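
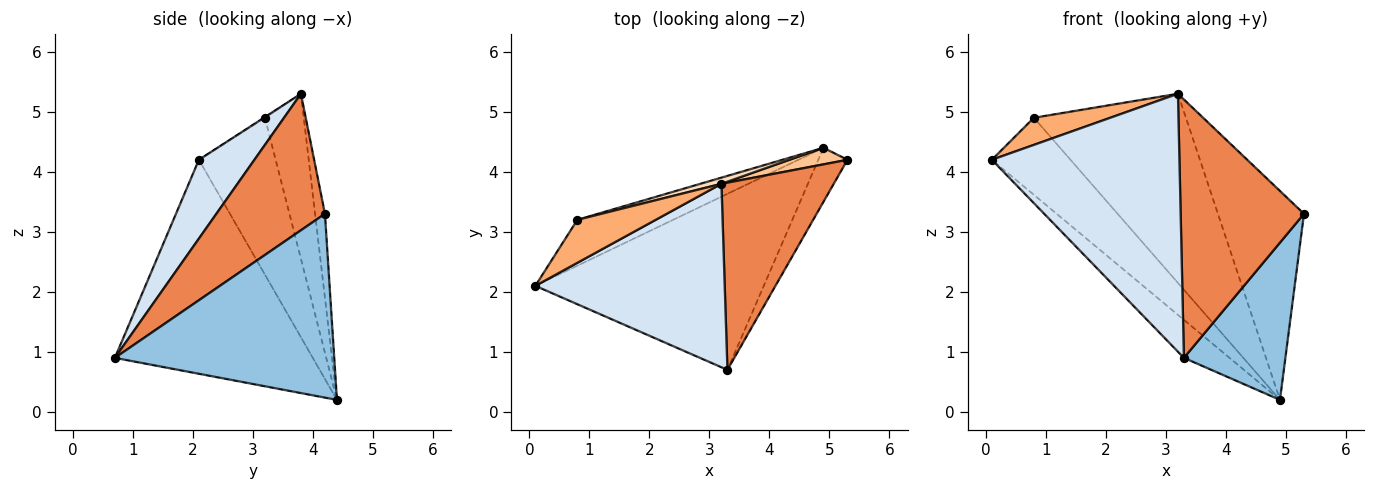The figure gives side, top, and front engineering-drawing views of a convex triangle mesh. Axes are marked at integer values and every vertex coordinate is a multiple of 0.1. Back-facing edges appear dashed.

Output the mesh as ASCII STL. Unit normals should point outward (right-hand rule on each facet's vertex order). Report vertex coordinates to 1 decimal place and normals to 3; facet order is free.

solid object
 facet normal -0.675 0.156 -0.721
  outer loop
   vertex 4.9 4.4 0.2
   vertex 3.3 0.7 0.9
   vertex 0.1 2.1 4.2
  endloop
 endfacet
 facet normal 0.898 -0.415 -0.143
  outer loop
   vertex 4.9 4.4 0.2
   vertex 5.3 4.2 3.3
   vertex 3.3 0.7 0.9
  endloop
 endfacet
 facet normal -0.642 0.658 -0.392
  outer loop
   vertex 0.8 3.2 4.9
   vertex 4.9 4.4 0.2
   vertex 0.1 2.1 4.2
  endloop
 endfacet
 facet normal 0.234 -0.792 0.563
  outer loop
   vertex 3.2 3.8 5.3
   vertex 0.1 2.1 4.2
   vertex 3.3 0.7 0.9
  endloop
 endfacet
 facet normal 0.581 -0.659 0.478
  outer loop
   vertex 3.2 3.8 5.3
   vertex 3.3 0.7 0.9
   vertex 5.3 4.2 3.3
  endloop
 endfacet
 facet normal -0.008 -0.533 0.846
  outer loop
   vertex 3.2 3.8 5.3
   vertex 0.8 3.2 4.9
   vertex 0.1 2.1 4.2
  endloop
 endfacet
 facet normal -0.114 0.990 0.079
  outer loop
   vertex 3.2 3.8 5.3
   vertex 5.3 4.2 3.3
   vertex 4.9 4.4 0.2
  endloop
 endfacet
 facet normal -0.247 0.968 0.031
  outer loop
   vertex 3.2 3.8 5.3
   vertex 4.9 4.4 0.2
   vertex 0.8 3.2 4.9
  endloop
 endfacet
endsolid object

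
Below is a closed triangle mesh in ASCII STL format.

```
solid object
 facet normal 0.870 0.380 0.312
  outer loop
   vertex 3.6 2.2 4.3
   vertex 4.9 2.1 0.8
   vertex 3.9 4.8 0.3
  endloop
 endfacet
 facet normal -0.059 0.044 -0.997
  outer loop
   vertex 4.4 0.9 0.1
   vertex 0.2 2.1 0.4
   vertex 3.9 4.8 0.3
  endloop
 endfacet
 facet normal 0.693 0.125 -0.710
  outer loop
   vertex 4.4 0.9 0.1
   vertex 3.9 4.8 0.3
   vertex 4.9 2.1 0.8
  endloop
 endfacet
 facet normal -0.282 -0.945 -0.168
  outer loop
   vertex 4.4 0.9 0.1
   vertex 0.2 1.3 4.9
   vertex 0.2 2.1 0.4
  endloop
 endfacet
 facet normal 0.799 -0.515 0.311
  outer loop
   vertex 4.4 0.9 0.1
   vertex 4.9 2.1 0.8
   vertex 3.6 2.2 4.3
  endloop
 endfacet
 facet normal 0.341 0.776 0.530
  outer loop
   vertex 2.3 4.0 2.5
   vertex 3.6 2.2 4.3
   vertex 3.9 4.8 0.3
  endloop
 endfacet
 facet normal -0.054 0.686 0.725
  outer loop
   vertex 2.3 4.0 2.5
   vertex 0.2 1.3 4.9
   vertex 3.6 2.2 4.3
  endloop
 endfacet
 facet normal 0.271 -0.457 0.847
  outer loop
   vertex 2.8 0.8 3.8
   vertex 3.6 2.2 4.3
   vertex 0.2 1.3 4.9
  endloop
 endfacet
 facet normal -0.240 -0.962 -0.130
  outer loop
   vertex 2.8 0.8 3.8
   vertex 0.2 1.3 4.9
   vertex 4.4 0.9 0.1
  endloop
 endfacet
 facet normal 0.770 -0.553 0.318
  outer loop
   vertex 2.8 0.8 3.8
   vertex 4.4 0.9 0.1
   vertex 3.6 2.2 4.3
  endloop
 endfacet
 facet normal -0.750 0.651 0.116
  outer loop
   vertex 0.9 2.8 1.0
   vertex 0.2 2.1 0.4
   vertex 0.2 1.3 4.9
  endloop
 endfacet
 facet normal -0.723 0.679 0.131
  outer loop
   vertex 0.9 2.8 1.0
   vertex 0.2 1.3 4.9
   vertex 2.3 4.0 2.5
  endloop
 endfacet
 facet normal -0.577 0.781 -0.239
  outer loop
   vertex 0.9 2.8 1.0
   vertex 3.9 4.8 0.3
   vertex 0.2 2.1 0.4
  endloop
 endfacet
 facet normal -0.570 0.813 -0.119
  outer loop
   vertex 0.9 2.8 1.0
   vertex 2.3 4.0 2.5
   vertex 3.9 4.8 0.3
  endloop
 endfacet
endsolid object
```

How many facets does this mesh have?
14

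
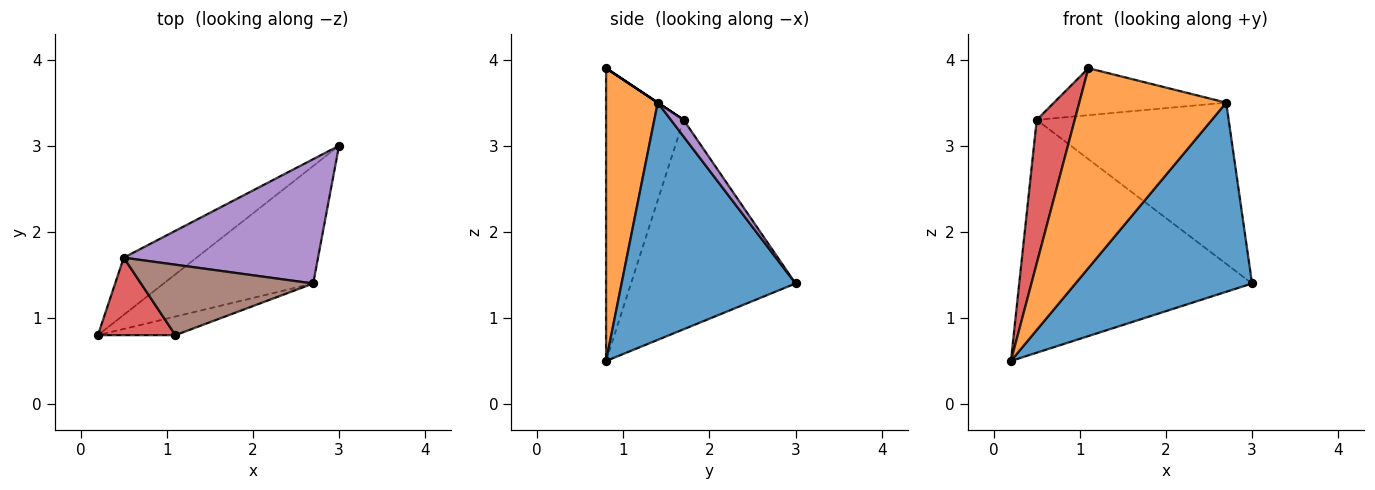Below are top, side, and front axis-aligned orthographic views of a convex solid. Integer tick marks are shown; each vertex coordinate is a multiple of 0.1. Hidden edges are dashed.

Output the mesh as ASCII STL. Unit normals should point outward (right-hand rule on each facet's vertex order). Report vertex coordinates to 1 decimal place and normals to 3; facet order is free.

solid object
 facet normal 0.642 -0.651 -0.405
  outer loop
   vertex 2.7 1.4 3.5
   vertex 0.2 0.8 0.5
   vertex 3.0 3.0 1.4
  endloop
 endfacet
 facet normal 0.331 -0.940 -0.087
  outer loop
   vertex 2.7 1.4 3.5
   vertex 1.1 0.8 3.9
   vertex 0.2 0.8 0.5
  endloop
 endfacet
 facet normal -0.566 0.801 -0.197
  outer loop
   vertex 0.5 1.7 3.3
   vertex 3.0 3.0 1.4
   vertex 0.2 0.8 0.5
  endloop
 endfacet
 facet normal -0.874 -0.428 0.231
  outer loop
   vertex 0.5 1.7 3.3
   vertex 0.2 0.8 0.5
   vertex 1.1 0.8 3.9
  endloop
 endfacet
 facet normal 0.052 0.791 0.610
  outer loop
   vertex 0.5 1.7 3.3
   vertex 2.7 1.4 3.5
   vertex 3.0 3.0 1.4
  endloop
 endfacet
 facet normal 0.000 0.555 0.832
  outer loop
   vertex 0.5 1.7 3.3
   vertex 1.1 0.8 3.9
   vertex 2.7 1.4 3.5
  endloop
 endfacet
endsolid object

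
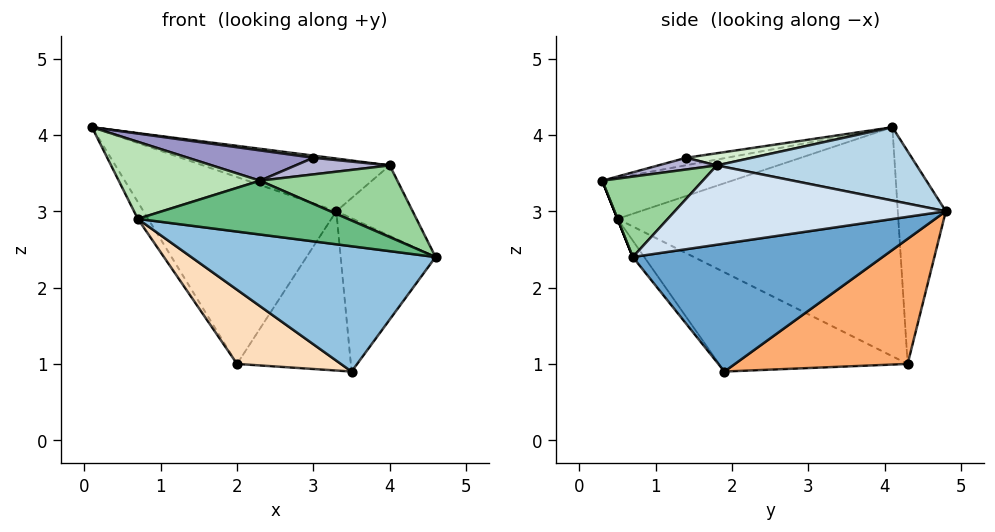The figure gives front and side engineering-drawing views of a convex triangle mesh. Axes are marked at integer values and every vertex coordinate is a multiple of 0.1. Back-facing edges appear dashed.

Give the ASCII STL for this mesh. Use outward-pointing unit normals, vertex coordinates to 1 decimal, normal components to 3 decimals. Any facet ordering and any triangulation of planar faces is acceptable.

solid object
 facet normal 0.868 0.330 -0.373
  outer loop
   vertex 3.5 1.9 0.9
   vertex 3.3 4.8 3.0
   vertex 4.6 0.7 2.4
  endloop
 endfacet
 facet normal -0.037 -0.793 -0.607
  outer loop
   vertex 0.7 0.5 2.9
   vertex 3.5 1.9 0.9
   vertex 4.6 0.7 2.4
  endloop
 endfacet
 facet normal 0.266 0.248 0.931
  outer loop
   vertex 4.0 1.8 3.6
   vertex 3.3 4.8 3.0
   vertex 0.1 4.1 4.1
  endloop
 endfacet
 facet normal 0.937 0.264 0.227
  outer loop
   vertex 4.0 1.8 3.6
   vertex 4.6 0.7 2.4
   vertex 3.3 4.8 3.0
  endloop
 endfacet
 facet normal -0.241 0.967 -0.085
  outer loop
   vertex 2.0 4.3 1.0
   vertex 0.1 4.1 4.1
   vertex 3.3 4.8 3.0
  endloop
 endfacet
 facet normal 0.690 0.455 -0.562
  outer loop
   vertex 2.0 4.3 1.0
   vertex 3.3 4.8 3.0
   vertex 3.5 1.9 0.9
  endloop
 endfacet
 facet normal -0.853 0.031 -0.521
  outer loop
   vertex 2.0 4.3 1.0
   vertex 0.7 0.5 2.9
   vertex 0.1 4.1 4.1
  endloop
 endfacet
 facet normal -0.472 -0.260 -0.843
  outer loop
   vertex 2.0 4.3 1.0
   vertex 3.5 1.9 0.9
   vertex 0.7 0.5 2.9
  endloop
 endfacet
 facet normal 0.000 -0.928 -0.371
  outer loop
   vertex 2.3 0.3 3.4
   vertex 0.7 0.5 2.9
   vertex 4.6 0.7 2.4
  endloop
 endfacet
 facet normal 0.410 -0.561 0.719
  outer loop
   vertex 2.3 0.3 3.4
   vertex 4.6 0.7 2.4
   vertex 4.0 1.8 3.6
  endloop
 endfacet
 facet normal -0.319 -0.347 0.882
  outer loop
   vertex 2.3 0.3 3.4
   vertex 0.1 4.1 4.1
   vertex 0.7 0.5 2.9
  endloop
 endfacet
 facet normal 0.111 -0.028 0.993
  outer loop
   vertex 3.0 1.4 3.7
   vertex 4.0 1.8 3.6
   vertex 0.1 4.1 4.1
  endloop
 endfacet
 facet normal -0.071 -0.220 0.973
  outer loop
   vertex 3.0 1.4 3.7
   vertex 0.1 4.1 4.1
   vertex 2.3 0.3 3.4
  endloop
 endfacet
 facet normal 0.248 -0.398 0.883
  outer loop
   vertex 3.0 1.4 3.7
   vertex 2.3 0.3 3.4
   vertex 4.0 1.8 3.6
  endloop
 endfacet
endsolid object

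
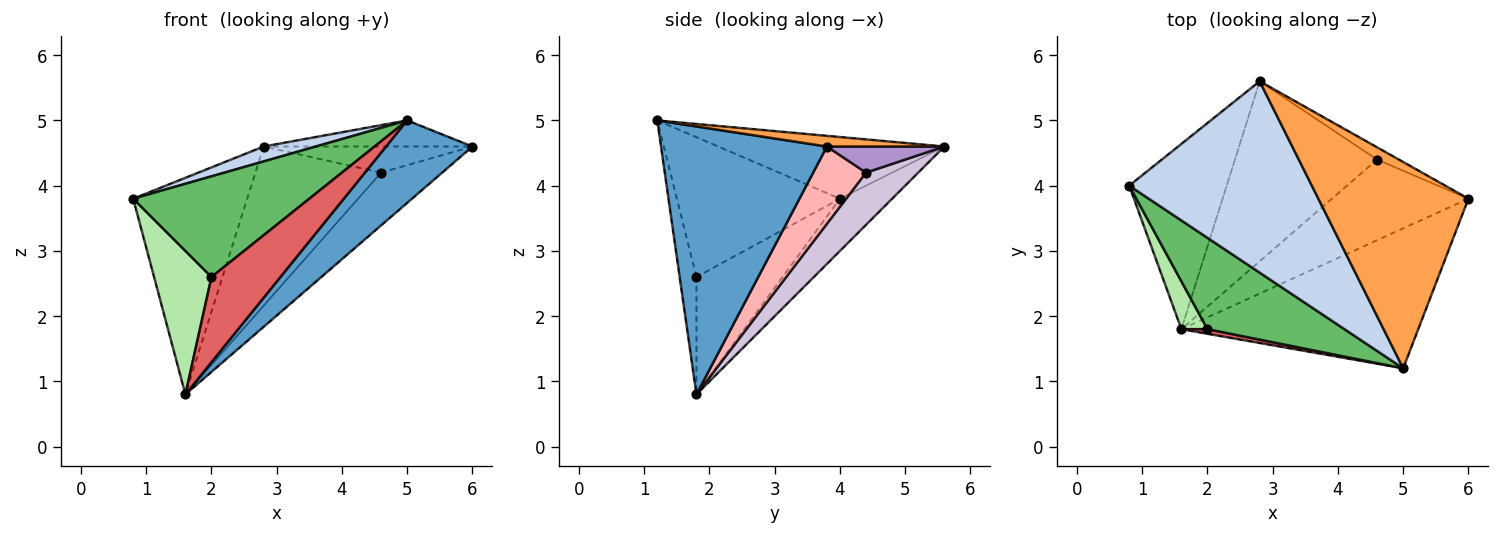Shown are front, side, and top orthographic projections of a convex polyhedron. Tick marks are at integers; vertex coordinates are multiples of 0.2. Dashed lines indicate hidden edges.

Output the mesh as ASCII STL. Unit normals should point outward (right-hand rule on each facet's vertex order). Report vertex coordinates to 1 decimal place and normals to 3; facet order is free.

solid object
 facet normal 0.698 -0.363 -0.617
  outer loop
   vertex 1.6 1.8 0.8
   vertex 6.0 3.8 4.6
   vertex 5.0 1.2 5.0
  endloop
 endfacet
 facet normal -0.319 -0.074 0.945
  outer loop
   vertex 2.8 5.6 4.6
   vertex 0.8 4.0 3.8
   vertex 5.0 1.2 5.0
  endloop
 endfacet
 facet normal 0.070 0.125 0.990
  outer loop
   vertex 2.8 5.6 4.6
   vertex 5.0 1.2 5.0
   vertex 6.0 3.8 4.6
  endloop
 endfacet
 facet normal -0.329 0.718 -0.614
  outer loop
   vertex 2.8 5.6 4.6
   vertex 1.6 1.8 0.8
   vertex 0.8 4.0 3.8
  endloop
 endfacet
 facet normal -0.566 -0.611 0.554
  outer loop
   vertex 2.0 1.8 2.6
   vertex 5.0 1.2 5.0
   vertex 0.8 4.0 3.8
  endloop
 endfacet
 facet normal -0.818 -0.545 0.182
  outer loop
   vertex 2.0 1.8 2.6
   vertex 0.8 4.0 3.8
   vertex 1.6 1.8 0.8
  endloop
 endfacet
 facet normal -0.236 -0.970 0.052
  outer loop
   vertex 2.0 1.8 2.6
   vertex 1.6 1.8 0.8
   vertex 5.0 1.2 5.0
  endloop
 endfacet
 facet normal 0.428 0.495 -0.756
  outer loop
   vertex 4.6 4.4 4.2
   vertex 6.0 3.8 4.6
   vertex 1.6 1.8 0.8
  endloop
 endfacet
 facet normal 0.454 0.807 -0.378
  outer loop
   vertex 4.6 4.4 4.2
   vertex 2.8 5.6 4.6
   vertex 6.0 3.8 4.6
  endloop
 endfacet
 facet normal 0.265 0.639 -0.722
  outer loop
   vertex 4.6 4.4 4.2
   vertex 1.6 1.8 0.8
   vertex 2.8 5.6 4.6
  endloop
 endfacet
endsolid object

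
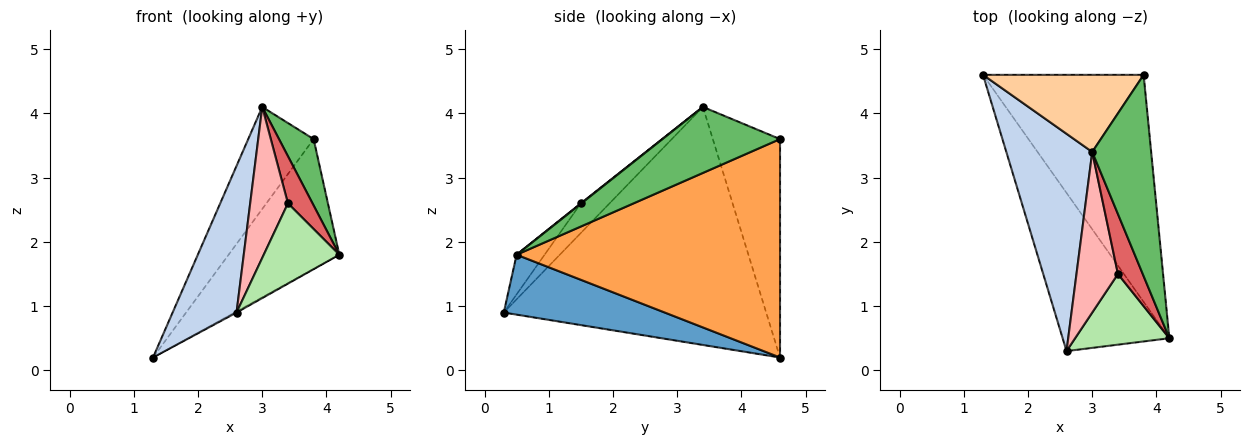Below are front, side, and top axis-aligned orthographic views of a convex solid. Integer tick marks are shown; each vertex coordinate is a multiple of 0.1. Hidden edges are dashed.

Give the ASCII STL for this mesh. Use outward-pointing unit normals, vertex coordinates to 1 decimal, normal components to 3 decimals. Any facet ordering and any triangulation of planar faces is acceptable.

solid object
 facet normal 0.490 0.006 -0.872
  outer loop
   vertex 2.6 0.3 0.9
   vertex 1.3 4.6 0.2
   vertex 4.2 0.5 1.8
  endloop
 endfacet
 facet normal -0.917 -0.223 0.331
  outer loop
   vertex 3.0 3.4 4.1
   vertex 1.3 4.6 0.2
   vertex 2.6 0.3 0.9
  endloop
 endfacet
 facet normal 0.763 0.321 -0.561
  outer loop
   vertex 3.8 4.6 3.6
   vertex 4.2 0.5 1.8
   vertex 1.3 4.6 0.2
  endloop
 endfacet
 facet normal -0.634 0.617 0.466
  outer loop
   vertex 3.8 4.6 3.6
   vertex 1.3 4.6 0.2
   vertex 3.0 3.4 4.1
  endloop
 endfacet
 facet normal 0.728 -0.215 0.651
  outer loop
   vertex 3.8 4.6 3.6
   vertex 3.0 3.4 4.1
   vertex 4.2 0.5 1.8
  endloop
 endfacet
 facet normal -0.268 -0.723 0.637
  outer loop
   vertex 3.4 1.5 2.6
   vertex 2.6 0.3 0.9
   vertex 4.2 0.5 1.8
  endloop
 endfacet
 facet normal 0.014 -0.618 0.786
  outer loop
   vertex 3.4 1.5 2.6
   vertex 4.2 0.5 1.8
   vertex 3.0 3.4 4.1
  endloop
 endfacet
 facet normal -0.462 -0.607 0.646
  outer loop
   vertex 3.4 1.5 2.6
   vertex 3.0 3.4 4.1
   vertex 2.6 0.3 0.9
  endloop
 endfacet
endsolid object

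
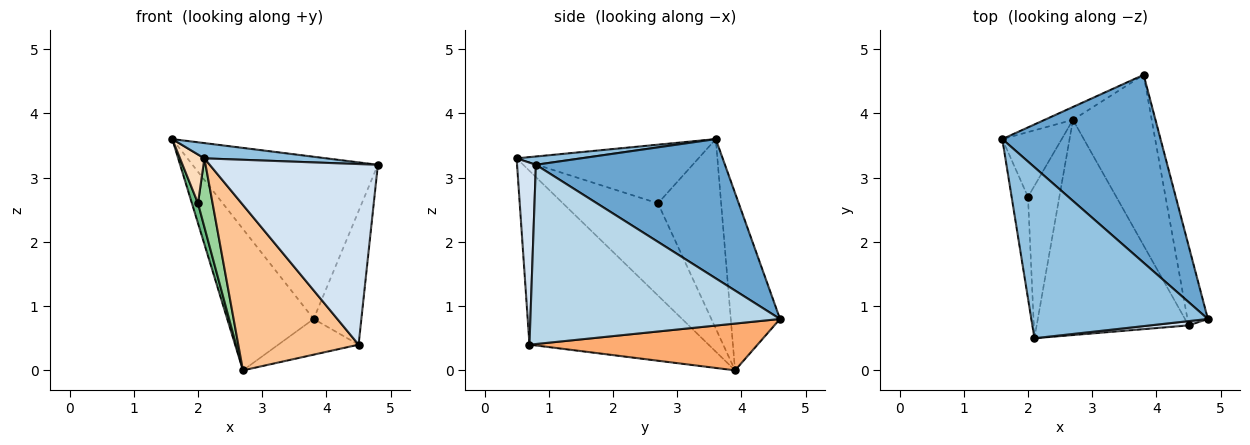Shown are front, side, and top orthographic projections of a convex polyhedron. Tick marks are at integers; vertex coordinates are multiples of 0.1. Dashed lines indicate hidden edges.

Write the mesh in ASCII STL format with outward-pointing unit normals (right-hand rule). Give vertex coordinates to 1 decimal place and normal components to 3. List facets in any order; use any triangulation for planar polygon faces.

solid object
 facet normal 0.555 0.544 0.630
  outer loop
   vertex 3.8 4.6 0.8
   vertex 1.6 3.6 3.6
   vertex 4.8 0.8 3.2
  endloop
 endfacet
 facet normal 0.047 -0.089 0.995
  outer loop
   vertex 2.1 0.5 3.3
   vertex 4.8 0.8 3.2
   vertex 1.6 3.6 3.6
  endloop
 endfacet
 facet normal 0.976 0.187 -0.111
  outer loop
   vertex 4.5 0.7 0.4
   vertex 3.8 4.6 0.8
   vertex 4.8 0.8 3.2
  endloop
 endfacet
 facet normal 0.111 -0.994 0.024
  outer loop
   vertex 4.5 0.7 0.4
   vertex 4.8 0.8 3.2
   vertex 2.1 0.5 3.3
  endloop
 endfacet
 facet normal -0.494 0.866 -0.079
  outer loop
   vertex 2.7 3.9 0.0
   vertex 1.6 3.6 3.6
   vertex 3.8 4.6 0.8
  endloop
 endfacet
 facet normal 0.503 0.177 -0.846
  outer loop
   vertex 2.7 3.9 0.0
   vertex 3.8 4.6 0.8
   vertex 4.5 0.7 0.4
  endloop
 endfacet
 facet normal -0.672 -0.451 -0.587
  outer loop
   vertex 2.7 3.9 0.0
   vertex 4.5 0.7 0.4
   vertex 2.1 0.5 3.3
  endloop
 endfacet
 facet normal -0.955 -0.128 -0.267
  outer loop
   vertex 2.0 2.7 2.6
   vertex 2.1 0.5 3.3
   vertex 1.6 3.6 3.6
  endloop
 endfacet
 facet normal -0.950 -0.091 -0.298
  outer loop
   vertex 2.0 2.7 2.6
   vertex 1.6 3.6 3.6
   vertex 2.7 3.9 0.0
  endloop
 endfacet
 facet normal -0.937 -0.144 -0.319
  outer loop
   vertex 2.0 2.7 2.6
   vertex 2.7 3.9 0.0
   vertex 2.1 0.5 3.3
  endloop
 endfacet
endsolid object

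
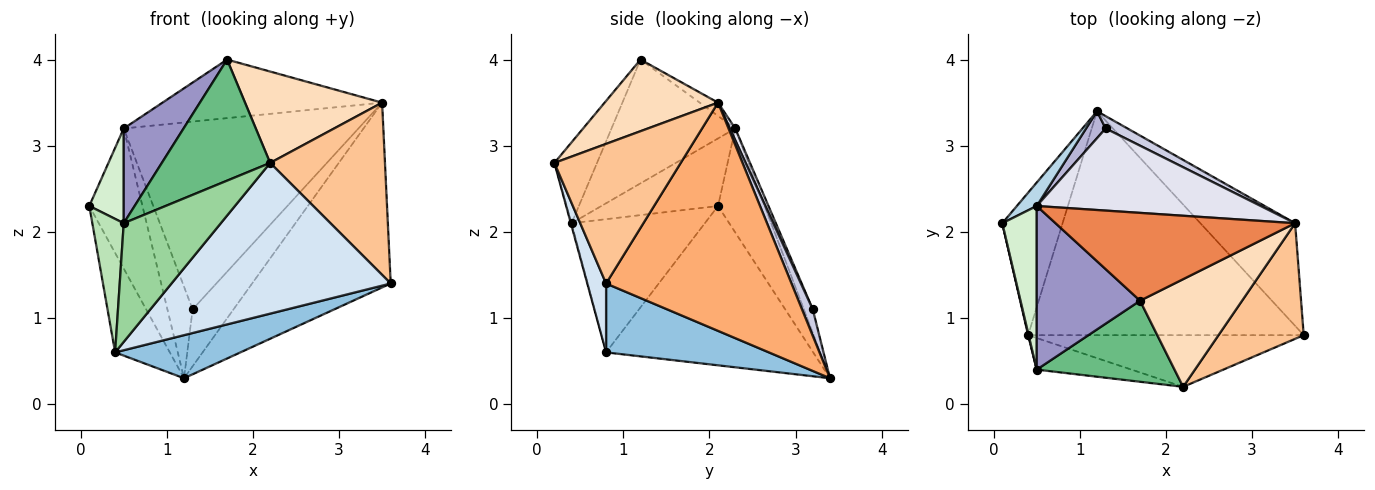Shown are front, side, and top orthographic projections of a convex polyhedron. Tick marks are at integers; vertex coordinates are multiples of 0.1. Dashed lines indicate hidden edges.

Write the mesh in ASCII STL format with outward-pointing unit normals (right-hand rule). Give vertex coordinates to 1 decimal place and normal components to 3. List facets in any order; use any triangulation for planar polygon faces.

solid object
 facet normal -0.908 0.240 -0.344
  outer loop
   vertex 0.4 0.8 0.6
   vertex 0.1 2.1 2.3
   vertex 1.2 3.4 0.3
  endloop
 endfacet
 facet normal 0.238 -0.183 -0.954
  outer loop
   vertex 0.4 0.8 0.6
   vertex 1.2 3.4 0.3
   vertex 3.6 0.8 1.4
  endloop
 endfacet
 facet normal -0.654 0.746 0.125
  outer loop
   vertex 0.5 2.3 3.2
   vertex 1.2 3.4 0.3
   vertex 0.1 2.1 2.3
  endloop
 endfacet
 facet normal 0.081 -0.943 -0.323
  outer loop
   vertex 2.2 0.2 2.8
   vertex 0.4 0.8 0.6
   vertex 3.6 0.8 1.4
  endloop
 endfacet
 facet normal -0.046 0.554 0.831
  outer loop
   vertex 3.5 2.1 3.5
   vertex 0.5 2.3 3.2
   vertex 1.7 1.2 4.0
  endloop
 endfacet
 facet normal 0.760 0.568 -0.315
  outer loop
   vertex 3.5 2.1 3.5
   vertex 3.6 0.8 1.4
   vertex 1.2 3.4 0.3
  endloop
 endfacet
 facet normal 0.674 -0.613 0.412
  outer loop
   vertex 3.5 2.1 3.5
   vertex 2.2 0.2 2.8
   vertex 3.6 0.8 1.4
  endloop
 endfacet
 facet normal 0.472 -0.571 0.672
  outer loop
   vertex 3.5 2.1 3.5
   vertex 1.7 1.2 4.0
   vertex 2.2 0.2 2.8
  endloop
 endfacet
 facet normal -0.311 -0.790 0.529
  outer loop
   vertex 0.5 0.4 2.1
   vertex 2.2 0.2 2.8
   vertex 1.7 1.2 4.0
  endloop
 endfacet
 facet normal -0.008 -0.966 -0.257
  outer loop
   vertex 0.5 0.4 2.1
   vertex 0.4 0.8 0.6
   vertex 2.2 0.2 2.8
  endloop
 endfacet
 facet normal -0.973 -0.229 0.004
  outer loop
   vertex 0.5 0.4 2.1
   vertex 0.1 2.1 2.3
   vertex 0.4 0.8 0.6
  endloop
 endfacet
 facet normal -0.862 -0.254 0.439
  outer loop
   vertex 0.5 0.4 2.1
   vertex 0.5 2.3 3.2
   vertex 0.1 2.1 2.3
  endloop
 endfacet
 facet normal -0.720 -0.348 0.601
  outer loop
   vertex 0.5 0.4 2.1
   vertex 1.7 1.2 4.0
   vertex 0.5 2.3 3.2
  endloop
 endfacet
 facet normal -0.321 0.909 0.267
  outer loop
   vertex 1.3 3.2 1.1
   vertex 1.2 3.4 0.3
   vertex 0.5 2.3 3.2
  endloop
 endfacet
 facet normal 0.249 0.946 0.205
  outer loop
   vertex 1.3 3.2 1.1
   vertex 3.5 2.1 3.5
   vertex 1.2 3.4 0.3
  endloop
 endfacet
 facet normal 0.021 0.916 0.401
  outer loop
   vertex 1.3 3.2 1.1
   vertex 0.5 2.3 3.2
   vertex 3.5 2.1 3.5
  endloop
 endfacet
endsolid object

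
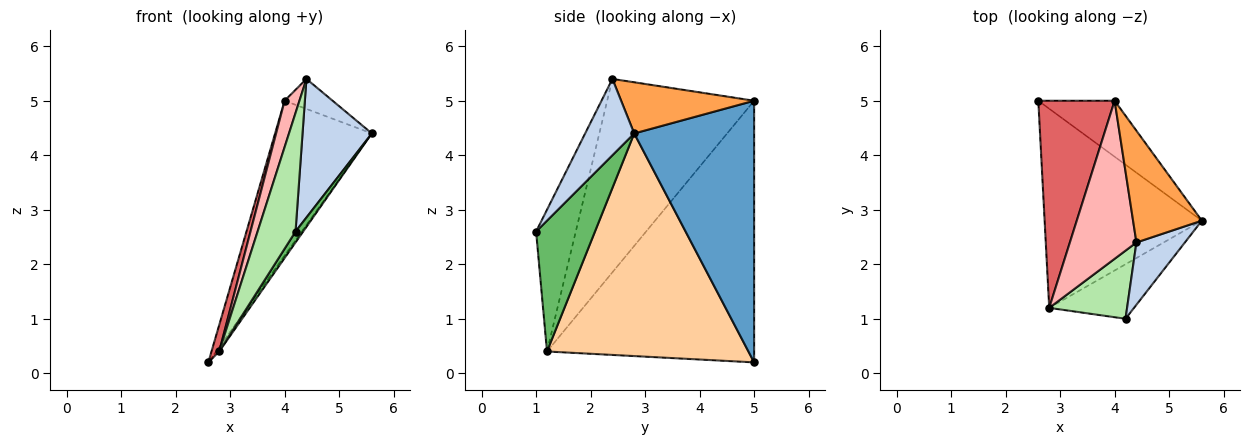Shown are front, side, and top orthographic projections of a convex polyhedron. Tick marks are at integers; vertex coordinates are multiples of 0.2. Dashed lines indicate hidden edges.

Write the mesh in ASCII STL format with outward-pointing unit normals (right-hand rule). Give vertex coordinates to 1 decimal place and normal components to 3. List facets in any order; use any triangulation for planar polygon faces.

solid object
 facet normal 0.759 0.612 -0.221
  outer loop
   vertex 4.0 5.0 5.0
   vertex 5.6 2.8 4.4
   vertex 2.6 5.0 0.2
  endloop
 endfacet
 facet normal 0.542 -0.766 0.344
  outer loop
   vertex 4.4 2.4 5.4
   vertex 4.2 1.0 2.6
   vertex 5.6 2.8 4.4
  endloop
 endfacet
 facet normal 0.583 0.210 0.784
  outer loop
   vertex 4.4 2.4 5.4
   vertex 5.6 2.8 4.4
   vertex 4.0 5.0 5.0
  endloop
 endfacet
 facet normal 0.817 0.013 -0.577
  outer loop
   vertex 2.8 1.2 0.4
   vertex 2.6 5.0 0.2
   vertex 5.6 2.8 4.4
  endloop
 endfacet
 facet normal 0.834 -0.108 -0.541
  outer loop
   vertex 2.8 1.2 0.4
   vertex 5.6 2.8 4.4
   vertex 4.2 1.0 2.6
  endloop
 endfacet
 facet normal -0.672 -0.642 0.369
  outer loop
   vertex 2.8 1.2 0.4
   vertex 4.2 1.0 2.6
   vertex 4.4 2.4 5.4
  endloop
 endfacet
 facet normal -0.959 -0.036 0.280
  outer loop
   vertex 2.8 1.2 0.4
   vertex 4.0 5.0 5.0
   vertex 2.6 5.0 0.2
  endloop
 endfacet
 facet normal -0.941 -0.095 0.324
  outer loop
   vertex 2.8 1.2 0.4
   vertex 4.4 2.4 5.4
   vertex 4.0 5.0 5.0
  endloop
 endfacet
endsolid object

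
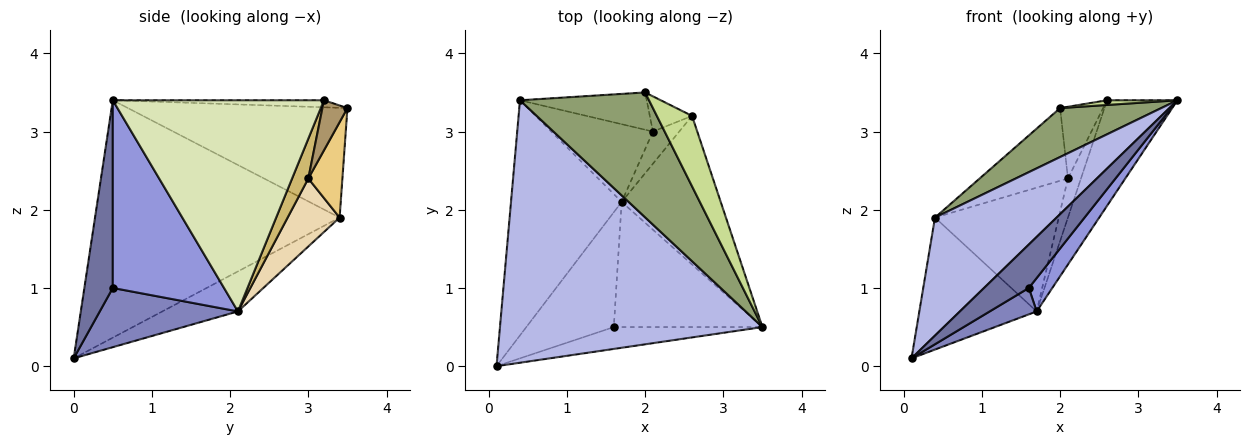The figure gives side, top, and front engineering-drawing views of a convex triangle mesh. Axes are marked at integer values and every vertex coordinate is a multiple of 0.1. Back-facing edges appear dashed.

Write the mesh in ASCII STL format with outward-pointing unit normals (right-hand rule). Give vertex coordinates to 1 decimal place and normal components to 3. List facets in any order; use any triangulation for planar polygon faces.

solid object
 facet normal 0.493 -0.777 -0.391
  outer loop
   vertex 1.6 0.5 1.0
   vertex 3.5 0.5 3.4
   vertex 0.1 0.0 0.1
  endloop
 endfacet
 facet normal 0.550 -0.187 -0.814
  outer loop
   vertex 1.7 2.1 0.7
   vertex 1.6 0.5 1.0
   vertex 0.1 0.0 0.1
  endloop
 endfacet
 facet normal 0.774 -0.163 -0.612
  outer loop
   vertex 1.7 2.1 0.7
   vertex 3.5 0.5 3.4
   vertex 1.6 0.5 1.0
  endloop
 endfacet
 facet normal -0.636 -0.316 0.704
  outer loop
   vertex 0.4 3.4 1.9
   vertex 0.1 0.0 0.1
   vertex 3.5 0.5 3.4
  endloop
 endfacet
 facet normal -0.621 -0.286 0.730
  outer loop
   vertex 0.4 3.4 1.9
   vertex 3.5 0.5 3.4
   vertex 2.0 3.5 3.3
  endloop
 endfacet
 facet normal -0.301 0.467 -0.832
  outer loop
   vertex 0.4 3.4 1.9
   vertex 1.7 2.1 0.7
   vertex 0.1 0.0 0.1
  endloop
 endfacet
 facet normal -0.196 -0.065 0.978
  outer loop
   vertex 2.6 3.2 3.4
   vertex 2.0 3.5 3.3
   vertex 3.5 0.5 3.4
  endloop
 endfacet
 facet normal 0.867 0.289 -0.407
  outer loop
   vertex 2.6 3.2 3.4
   vertex 3.5 0.5 3.4
   vertex 1.7 2.1 0.7
  endloop
 endfacet
 facet normal 0.463 0.796 -0.391
  outer loop
   vertex 2.1 3.0 2.4
   vertex 2.0 3.5 3.3
   vertex 2.6 3.2 3.4
  endloop
 endfacet
 facet normal 0.693 0.557 -0.458
  outer loop
   vertex 2.1 3.0 2.4
   vertex 2.6 3.2 3.4
   vertex 1.7 2.1 0.7
  endloop
 endfacet
 facet normal 0.325 0.842 -0.431
  outer loop
   vertex 2.1 3.0 2.4
   vertex 0.4 3.4 1.9
   vertex 2.0 3.5 3.3
  endloop
 endfacet
 facet normal 0.335 0.798 -0.501
  outer loop
   vertex 2.1 3.0 2.4
   vertex 1.7 2.1 0.7
   vertex 0.4 3.4 1.9
  endloop
 endfacet
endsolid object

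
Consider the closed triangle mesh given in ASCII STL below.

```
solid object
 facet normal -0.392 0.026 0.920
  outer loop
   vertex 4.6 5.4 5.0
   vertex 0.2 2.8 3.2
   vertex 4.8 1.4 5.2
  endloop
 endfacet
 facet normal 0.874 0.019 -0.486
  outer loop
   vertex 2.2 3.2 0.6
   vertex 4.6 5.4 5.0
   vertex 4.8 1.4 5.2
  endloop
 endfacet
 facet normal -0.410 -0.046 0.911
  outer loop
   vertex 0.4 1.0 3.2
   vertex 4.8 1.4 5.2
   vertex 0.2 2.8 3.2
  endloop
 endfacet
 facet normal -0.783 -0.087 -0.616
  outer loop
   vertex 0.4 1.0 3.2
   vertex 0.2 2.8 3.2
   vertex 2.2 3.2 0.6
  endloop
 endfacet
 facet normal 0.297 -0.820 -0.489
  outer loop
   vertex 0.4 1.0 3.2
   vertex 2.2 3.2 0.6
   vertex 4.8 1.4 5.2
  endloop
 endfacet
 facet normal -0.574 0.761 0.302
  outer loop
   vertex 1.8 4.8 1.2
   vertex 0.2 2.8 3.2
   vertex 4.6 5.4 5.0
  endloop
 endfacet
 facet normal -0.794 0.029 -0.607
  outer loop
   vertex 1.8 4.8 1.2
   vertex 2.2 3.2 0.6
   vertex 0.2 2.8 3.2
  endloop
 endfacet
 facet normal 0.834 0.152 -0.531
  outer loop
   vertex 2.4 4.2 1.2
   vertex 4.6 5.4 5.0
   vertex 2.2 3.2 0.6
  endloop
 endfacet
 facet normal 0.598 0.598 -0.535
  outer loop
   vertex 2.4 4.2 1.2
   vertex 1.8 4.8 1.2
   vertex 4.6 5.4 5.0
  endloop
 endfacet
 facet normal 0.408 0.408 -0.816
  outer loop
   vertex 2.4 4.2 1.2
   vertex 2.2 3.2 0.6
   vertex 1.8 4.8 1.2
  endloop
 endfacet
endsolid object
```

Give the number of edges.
15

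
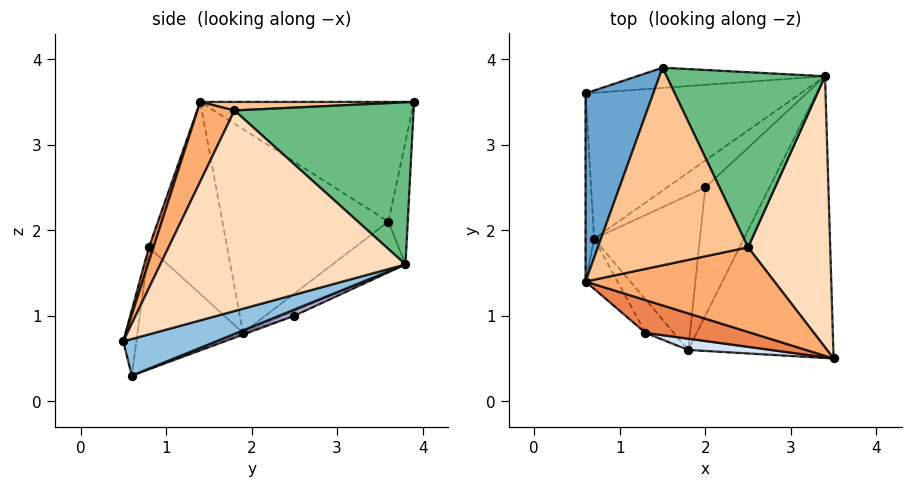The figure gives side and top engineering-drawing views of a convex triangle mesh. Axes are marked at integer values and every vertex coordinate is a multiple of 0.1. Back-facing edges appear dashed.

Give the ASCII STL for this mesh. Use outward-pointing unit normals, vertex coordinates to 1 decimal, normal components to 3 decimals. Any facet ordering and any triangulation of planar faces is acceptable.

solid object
 facet normal -0.831 0.299 0.470
  outer loop
   vertex 0.6 1.4 3.5
   vertex 1.5 3.9 3.5
   vertex 0.6 3.6 2.1
  endloop
 endfacet
 facet normal 0.236 0.262 -0.936
  outer loop
   vertex 3.4 3.8 1.6
   vertex 3.5 0.5 0.7
   vertex 1.8 0.6 0.3
  endloop
 endfacet
 facet normal -0.097 0.984 -0.149
  outer loop
   vertex 3.4 3.8 1.6
   vertex 0.6 3.6 2.1
   vertex 1.5 3.9 3.5
  endloop
 endfacet
 facet normal -0.083 -0.991 0.105
  outer loop
   vertex 1.3 0.8 1.8
   vertex 1.8 0.6 0.3
   vertex 3.5 0.5 0.7
  endloop
 endfacet
 facet normal 0.047 -0.936 0.350
  outer loop
   vertex 1.3 0.8 1.8
   vertex 3.5 0.5 0.7
   vertex 0.6 1.4 3.5
  endloop
 endfacet
 facet normal 0.205 -0.850 0.485
  outer loop
   vertex 2.5 1.8 3.4
   vertex 0.6 1.4 3.5
   vertex 3.5 0.5 0.7
  endloop
 endfacet
 facet normal 0.057 -0.020 0.998
  outer loop
   vertex 2.5 1.8 3.4
   vertex 1.5 3.9 3.5
   vertex 0.6 1.4 3.5
  endloop
 endfacet
 facet normal 0.923 -0.075 0.378
  outer loop
   vertex 2.5 1.8 3.4
   vertex 3.5 0.5 0.7
   vertex 3.4 3.8 1.6
  endloop
 endfacet
 facet normal 0.684 0.294 0.668
  outer loop
   vertex 2.5 1.8 3.4
   vertex 3.4 3.8 1.6
   vertex 1.5 3.9 3.5
  endloop
 endfacet
 facet normal -0.183 0.590 -0.786
  outer loop
   vertex 0.7 1.9 0.8
   vertex 0.6 3.6 2.1
   vertex 3.4 3.8 1.6
  endloop
 endfacet
 facet normal -0.999 -0.027 -0.042
  outer loop
   vertex 0.7 1.9 0.8
   vertex 0.6 1.4 3.5
   vertex 0.6 3.6 2.1
  endloop
 endfacet
 facet normal -0.784 -0.593 -0.182
  outer loop
   vertex 0.7 1.9 0.8
   vertex 1.8 0.6 0.3
   vertex 1.3 0.8 1.8
  endloop
 endfacet
 facet normal -0.813 -0.566 -0.135
  outer loop
   vertex 0.7 1.9 0.8
   vertex 1.3 0.8 1.8
   vertex 0.6 1.4 3.5
  endloop
 endfacet
 facet normal 0.090 0.336 -0.938
  outer loop
   vertex 2.0 2.5 1.0
   vertex 3.4 3.8 1.6
   vertex 1.8 0.6 0.3
  endloop
 endfacet
 facet normal -0.016 0.347 -0.938
  outer loop
   vertex 2.0 2.5 1.0
   vertex 1.8 0.6 0.3
   vertex 0.7 1.9 0.8
  endloop
 endfacet
 facet normal -0.101 0.504 -0.858
  outer loop
   vertex 2.0 2.5 1.0
   vertex 0.7 1.9 0.8
   vertex 3.4 3.8 1.6
  endloop
 endfacet
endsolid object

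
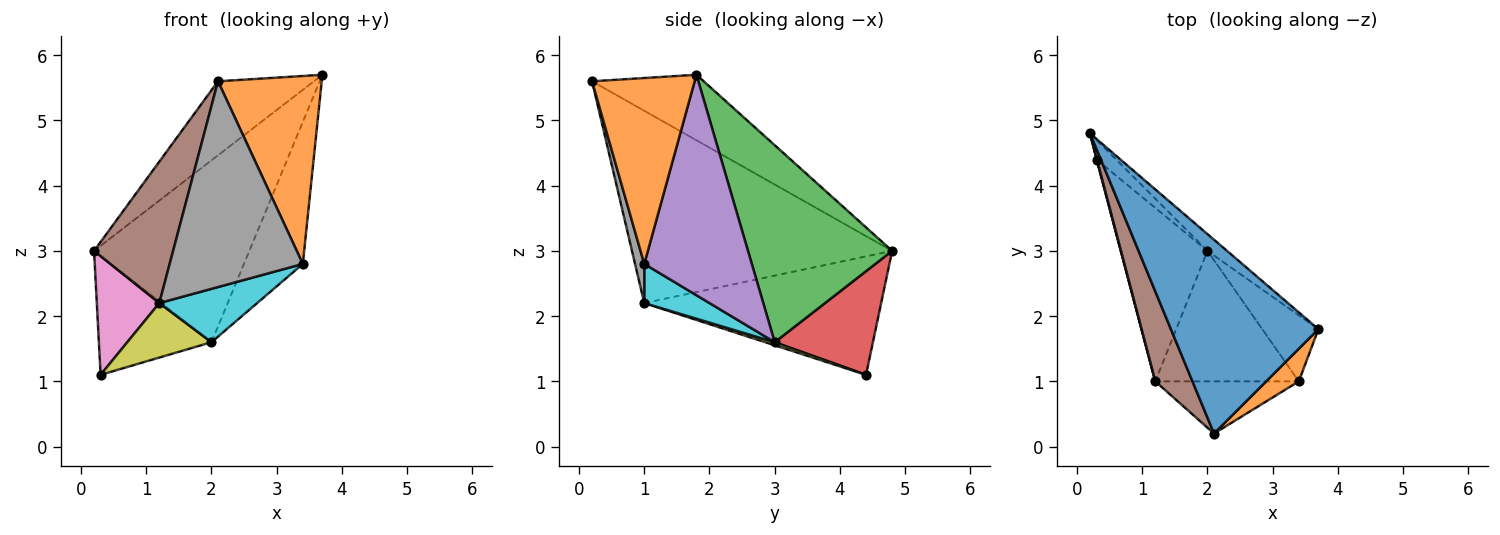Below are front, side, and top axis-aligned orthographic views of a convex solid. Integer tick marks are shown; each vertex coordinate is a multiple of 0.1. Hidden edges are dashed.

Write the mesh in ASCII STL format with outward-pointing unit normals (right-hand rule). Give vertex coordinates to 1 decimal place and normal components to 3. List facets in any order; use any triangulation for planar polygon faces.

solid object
 facet normal -0.383 0.329 0.863
  outer loop
   vertex 2.1 0.2 5.6
   vertex 3.7 1.8 5.7
   vertex 0.2 4.8 3.0
  endloop
 endfacet
 facet normal 0.698 -0.706 0.122
  outer loop
   vertex 3.4 1.0 2.8
   vertex 3.7 1.8 5.7
   vertex 2.1 0.2 5.6
  endloop
 endfacet
 facet normal 0.679 0.731 -0.067
  outer loop
   vertex 2.0 3.0 1.6
   vertex 0.2 4.8 3.0
   vertex 3.7 1.8 5.7
  endloop
 endfacet
 facet normal 0.652 0.748 -0.123
  outer loop
   vertex 2.0 3.0 1.6
   vertex 0.3 4.4 1.1
   vertex 0.2 4.8 3.0
  endloop
 endfacet
 facet normal 0.856 0.469 -0.218
  outer loop
   vertex 2.0 3.0 1.6
   vertex 3.7 1.8 5.7
   vertex 3.4 1.0 2.8
  endloop
 endfacet
 facet normal -0.941 -0.286 0.182
  outer loop
   vertex 1.2 1.0 2.2
   vertex 2.1 0.2 5.6
   vertex 0.2 4.8 3.0
  endloop
 endfacet
 facet normal -0.967 -0.255 0.003
  outer loop
   vertex 1.2 1.0 2.2
   vertex 0.2 4.8 3.0
   vertex 0.3 4.4 1.1
  endloop
 endfacet
 facet normal 0.067 -0.967 -0.245
  outer loop
   vertex 1.2 1.0 2.2
   vertex 3.4 1.0 2.8
   vertex 2.1 0.2 5.6
  endloop
 endfacet
 facet normal 0.034 -0.300 -0.953
  outer loop
   vertex 1.2 1.0 2.2
   vertex 0.3 4.4 1.1
   vertex 2.0 3.0 1.6
  endloop
 endfacet
 facet normal 0.245 -0.367 -0.897
  outer loop
   vertex 1.2 1.0 2.2
   vertex 2.0 3.0 1.6
   vertex 3.4 1.0 2.8
  endloop
 endfacet
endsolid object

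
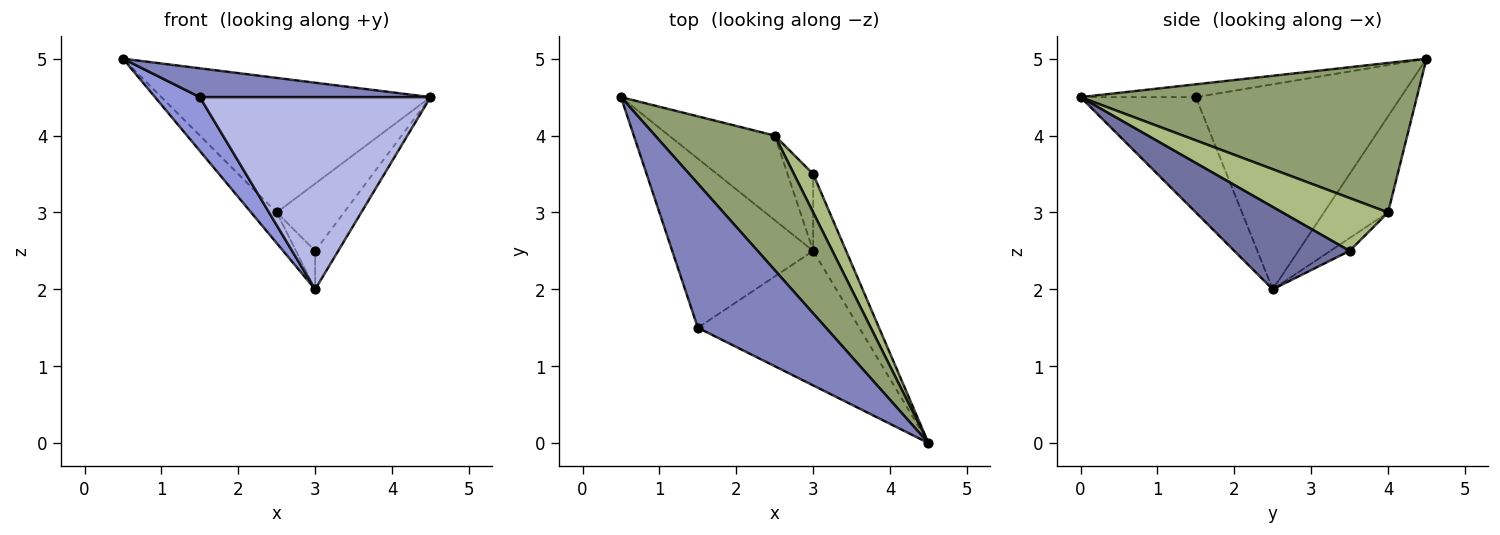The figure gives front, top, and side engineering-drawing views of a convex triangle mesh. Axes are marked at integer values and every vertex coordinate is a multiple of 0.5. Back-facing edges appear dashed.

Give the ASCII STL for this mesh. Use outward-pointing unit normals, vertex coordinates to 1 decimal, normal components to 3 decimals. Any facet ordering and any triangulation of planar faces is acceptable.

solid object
 facet normal 0.913 0.183 -0.365
  outer loop
   vertex 3.0 3.5 2.5
   vertex 4.5 0.0 4.5
   vertex 3.0 2.5 2.0
  endloop
 endfacet
 facet normal -0.098 -0.195 0.976
  outer loop
   vertex 1.5 1.5 4.5
   vertex 4.5 0.0 4.5
   vertex 0.5 4.5 5.0
  endloop
 endfacet
 facet normal -0.811 -0.177 -0.558
  outer loop
   vertex 1.5 1.5 4.5
   vertex 0.5 4.5 5.0
   vertex 3.0 2.5 2.0
  endloop
 endfacet
 facet normal -0.379 -0.758 -0.531
  outer loop
   vertex 1.5 1.5 4.5
   vertex 3.0 2.5 2.0
   vertex 4.5 0.0 4.5
  endloop
 endfacet
 facet normal 0.662 0.530 0.530
  outer loop
   vertex 2.5 4.0 3.0
   vertex 0.5 4.5 5.0
   vertex 4.5 0.0 4.5
  endloop
 endfacet
 facet normal 0.807 0.513 0.293
  outer loop
   vertex 2.5 4.0 3.0
   vertex 4.5 0.0 4.5
   vertex 3.0 3.5 2.5
  endloop
 endfacet
 facet normal -0.650 0.260 -0.715
  outer loop
   vertex 2.5 4.0 3.0
   vertex 3.0 2.5 2.0
   vertex 0.5 4.5 5.0
  endloop
 endfacet
 facet normal -0.408 0.408 -0.816
  outer loop
   vertex 2.5 4.0 3.0
   vertex 3.0 3.5 2.5
   vertex 3.0 2.5 2.0
  endloop
 endfacet
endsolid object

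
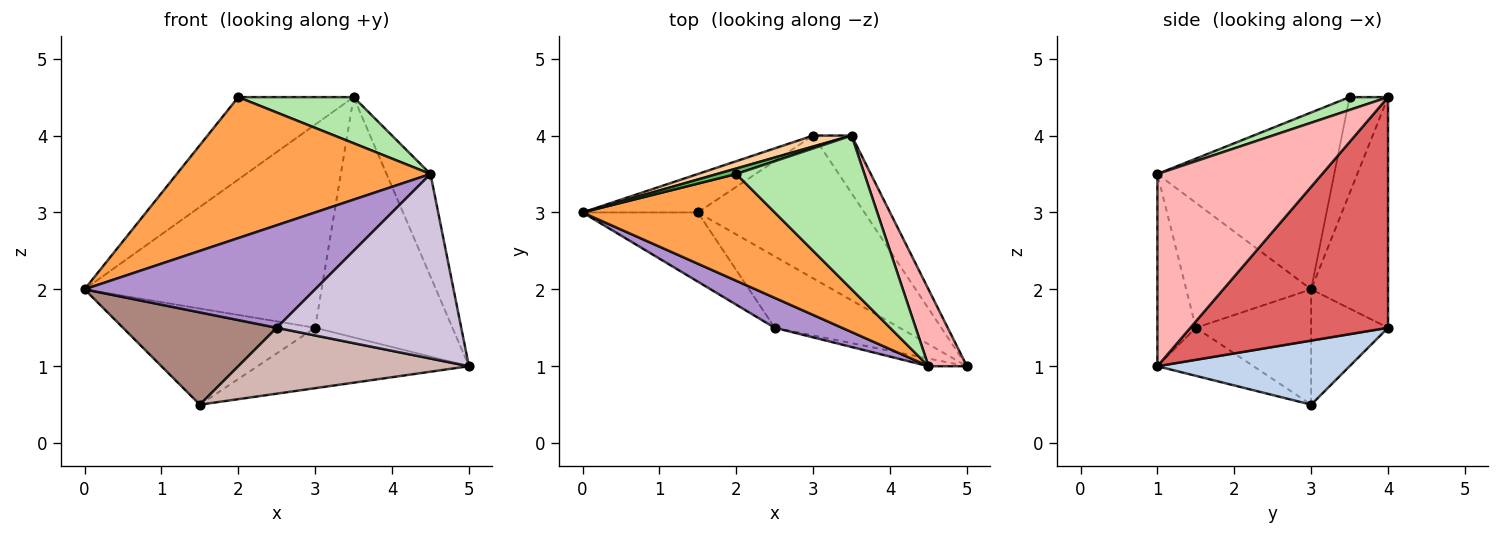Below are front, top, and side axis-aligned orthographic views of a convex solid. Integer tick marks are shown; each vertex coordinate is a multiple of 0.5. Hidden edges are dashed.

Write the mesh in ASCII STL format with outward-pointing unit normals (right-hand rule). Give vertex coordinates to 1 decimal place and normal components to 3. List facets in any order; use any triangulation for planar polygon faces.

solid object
 facet normal -0.348 0.870 -0.348
  outer loop
   vertex 1.5 3.0 0.5
   vertex 0.0 3.0 2.0
   vertex 3.0 4.0 1.5
  endloop
 endfacet
 facet normal 0.334 0.367 -0.868
  outer loop
   vertex 1.5 3.0 0.5
   vertex 3.0 4.0 1.5
   vertex 5.0 1.0 1.0
  endloop
 endfacet
 facet normal -0.486 -0.697 0.528
  outer loop
   vertex 4.5 1.0 3.5
   vertex 2.0 3.5 4.5
   vertex 0.0 3.0 2.0
  endloop
 endfacet
 facet normal -0.308 0.950 0.051
  outer loop
   vertex 3.5 4.0 4.5
   vertex 3.0 4.0 1.5
   vertex 0.0 3.0 2.0
  endloop
 endfacet
 facet normal -0.316 0.947 0.063
  outer loop
   vertex 3.5 4.0 4.5
   vertex 0.0 3.0 2.0
   vertex 2.0 3.5 4.5
  endloop
 endfacet
 facet normal 0.095 -0.286 0.953
  outer loop
   vertex 3.5 4.0 4.5
   vertex 2.0 3.5 4.5
   vertex 4.5 1.0 3.5
  endloop
 endfacet
 facet normal 0.814 0.565 -0.136
  outer loop
   vertex 3.5 4.0 4.5
   vertex 5.0 1.0 1.0
   vertex 3.0 4.0 1.5
  endloop
 endfacet
 facet normal 0.949 0.253 0.190
  outer loop
   vertex 3.5 4.0 4.5
   vertex 4.5 1.0 3.5
   vertex 5.0 1.0 1.0
  endloop
 endfacet
 facet normal -0.461 -0.852 0.248
  outer loop
   vertex 2.5 1.5 1.5
   vertex 4.5 1.0 3.5
   vertex 0.0 3.0 2.0
  endloop
 endfacet
 facet normal -0.204 -0.978 -0.041
  outer loop
   vertex 2.5 1.5 1.5
   vertex 5.0 1.0 1.0
   vertex 4.5 1.0 3.5
  endloop
 endfacet
 facet normal -0.514 -0.686 -0.514
  outer loop
   vertex 2.5 1.5 1.5
   vertex 0.0 3.0 2.0
   vertex 1.5 3.0 0.5
  endloop
 endfacet
 facet normal -0.272 -0.653 -0.707
  outer loop
   vertex 2.5 1.5 1.5
   vertex 1.5 3.0 0.5
   vertex 5.0 1.0 1.0
  endloop
 endfacet
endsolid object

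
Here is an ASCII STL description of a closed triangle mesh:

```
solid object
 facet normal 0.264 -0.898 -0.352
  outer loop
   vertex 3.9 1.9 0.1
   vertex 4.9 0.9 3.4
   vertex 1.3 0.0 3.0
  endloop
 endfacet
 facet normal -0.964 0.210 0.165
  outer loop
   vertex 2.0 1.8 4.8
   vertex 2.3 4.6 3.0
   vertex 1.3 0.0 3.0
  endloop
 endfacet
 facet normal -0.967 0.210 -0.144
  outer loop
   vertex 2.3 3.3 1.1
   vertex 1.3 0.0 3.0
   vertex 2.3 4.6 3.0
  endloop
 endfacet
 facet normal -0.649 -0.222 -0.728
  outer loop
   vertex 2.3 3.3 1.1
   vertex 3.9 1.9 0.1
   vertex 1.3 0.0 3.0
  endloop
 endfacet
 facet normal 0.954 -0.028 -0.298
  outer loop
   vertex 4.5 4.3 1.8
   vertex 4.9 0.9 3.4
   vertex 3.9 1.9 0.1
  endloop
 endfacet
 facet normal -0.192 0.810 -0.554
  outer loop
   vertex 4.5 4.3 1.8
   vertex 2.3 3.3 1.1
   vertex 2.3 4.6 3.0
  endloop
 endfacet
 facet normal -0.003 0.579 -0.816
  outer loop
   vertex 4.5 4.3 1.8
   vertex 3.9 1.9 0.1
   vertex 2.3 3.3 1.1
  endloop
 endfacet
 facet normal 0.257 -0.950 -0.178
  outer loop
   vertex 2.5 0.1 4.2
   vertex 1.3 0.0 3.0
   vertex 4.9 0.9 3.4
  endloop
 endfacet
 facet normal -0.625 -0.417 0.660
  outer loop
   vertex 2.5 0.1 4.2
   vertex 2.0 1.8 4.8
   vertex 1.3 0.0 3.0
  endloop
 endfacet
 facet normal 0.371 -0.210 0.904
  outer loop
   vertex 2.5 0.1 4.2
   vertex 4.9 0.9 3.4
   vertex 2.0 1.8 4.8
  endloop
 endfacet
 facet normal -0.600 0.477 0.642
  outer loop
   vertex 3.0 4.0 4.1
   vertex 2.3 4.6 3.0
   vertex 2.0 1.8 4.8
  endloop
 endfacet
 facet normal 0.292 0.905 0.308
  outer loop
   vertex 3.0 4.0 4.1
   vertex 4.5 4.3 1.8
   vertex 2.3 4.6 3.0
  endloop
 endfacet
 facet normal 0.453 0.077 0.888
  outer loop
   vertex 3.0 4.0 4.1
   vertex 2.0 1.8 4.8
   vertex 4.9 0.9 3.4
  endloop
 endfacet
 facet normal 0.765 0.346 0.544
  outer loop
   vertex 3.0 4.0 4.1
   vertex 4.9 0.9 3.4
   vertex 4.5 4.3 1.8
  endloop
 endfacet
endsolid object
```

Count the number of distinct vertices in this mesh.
9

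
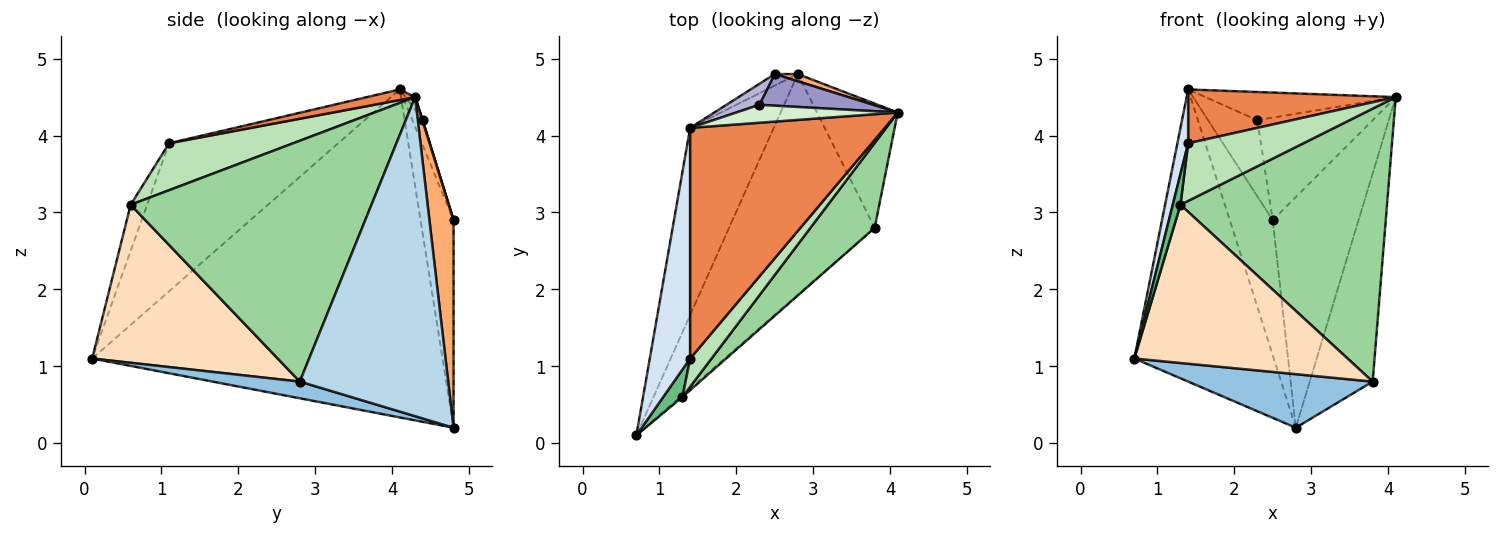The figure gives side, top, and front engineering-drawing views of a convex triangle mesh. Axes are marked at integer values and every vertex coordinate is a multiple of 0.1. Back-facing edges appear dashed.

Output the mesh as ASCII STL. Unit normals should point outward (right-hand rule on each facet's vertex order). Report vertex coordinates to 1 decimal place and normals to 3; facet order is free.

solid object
 facet normal -0.904 0.360 -0.230
  outer loop
   vertex 2.8 4.8 0.2
   vertex 0.7 0.1 1.1
   vertex 1.4 4.1 4.6
  endloop
 endfacet
 facet normal 0.111 -0.234 -0.966
  outer loop
   vertex 3.8 2.8 0.8
   vertex 0.7 0.1 1.1
   vertex 2.8 4.8 0.2
  endloop
 endfacet
 facet normal 0.897 0.380 -0.227
  outer loop
   vertex 3.8 2.8 0.8
   vertex 2.8 4.8 0.2
   vertex 4.1 4.3 4.5
  endloop
 endfacet
 facet normal -0.963 -0.061 0.263
  outer loop
   vertex 1.4 1.1 3.9
   vertex 1.4 4.1 4.6
   vertex 0.7 0.1 1.1
  endloop
 endfacet
 facet normal 0.053 -0.227 0.972
  outer loop
   vertex 1.4 1.1 3.9
   vertex 4.1 4.3 4.5
   vertex 1.4 4.1 4.6
  endloop
 endfacet
 facet normal 0.271 0.962 0.030
  outer loop
   vertex 2.5 4.8 2.9
   vertex 4.1 4.3 4.5
   vertex 2.8 4.8 0.2
  endloop
 endfacet
 facet normal -0.608 0.791 -0.068
  outer loop
   vertex 2.5 4.8 2.9
   vertex 2.8 4.8 0.2
   vertex 1.4 4.1 4.6
  endloop
 endfacet
 facet normal 0.656 -0.754 -0.008
  outer loop
   vertex 1.3 0.6 3.1
   vertex 0.7 0.1 1.1
   vertex 3.8 2.8 0.8
  endloop
 endfacet
 facet normal -0.848 -0.396 0.353
  outer loop
   vertex 1.3 0.6 3.1
   vertex 1.4 1.1 3.9
   vertex 0.7 0.1 1.1
  endloop
 endfacet
 facet normal 0.744 -0.638 0.198
  outer loop
   vertex 1.3 0.6 3.1
   vertex 3.8 2.8 0.8
   vertex 4.1 4.3 4.5
  endloop
 endfacet
 facet normal 0.695 -0.646 0.317
  outer loop
   vertex 1.3 0.6 3.1
   vertex 4.1 4.3 4.5
   vertex 1.4 1.1 3.9
  endloop
 endfacet
 facet normal -0.043 0.843 0.536
  outer loop
   vertex 2.3 4.4 4.2
   vertex 1.4 4.1 4.6
   vertex 4.1 4.3 4.5
  endloop
 endfacet
 facet normal 0.004 0.956 0.295
  outer loop
   vertex 2.3 4.4 4.2
   vertex 4.1 4.3 4.5
   vertex 2.5 4.8 2.9
  endloop
 endfacet
 facet normal -0.199 0.945 0.260
  outer loop
   vertex 2.3 4.4 4.2
   vertex 2.5 4.8 2.9
   vertex 1.4 4.1 4.6
  endloop
 endfacet
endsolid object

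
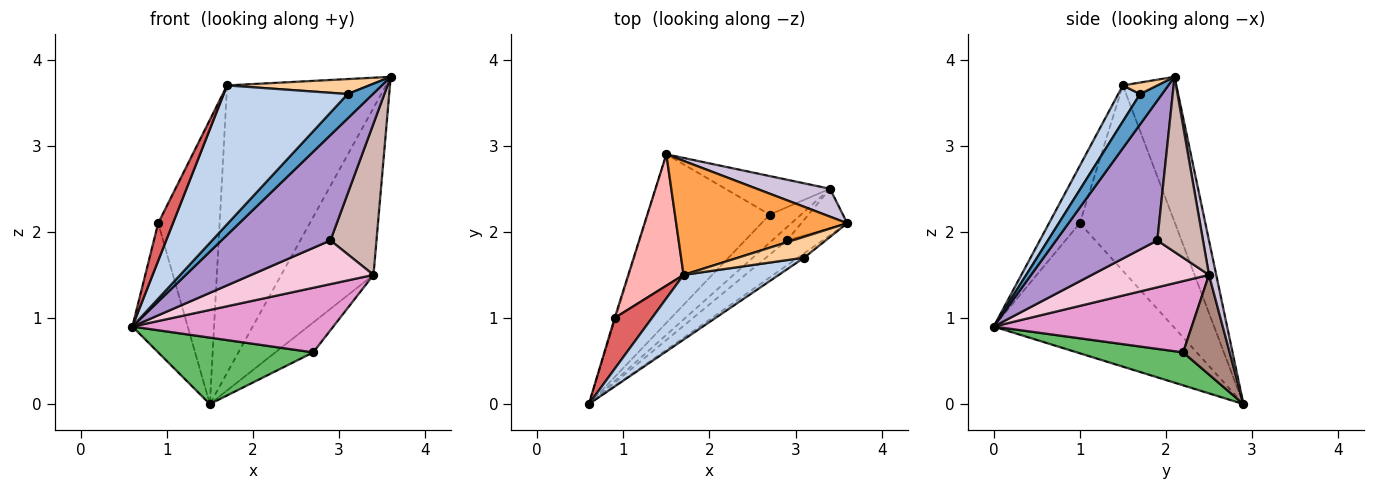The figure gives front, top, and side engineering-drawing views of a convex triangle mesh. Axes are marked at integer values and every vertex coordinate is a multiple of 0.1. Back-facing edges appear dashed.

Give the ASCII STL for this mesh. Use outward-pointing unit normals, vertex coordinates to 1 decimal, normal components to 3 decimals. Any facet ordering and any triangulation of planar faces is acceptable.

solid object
 facet normal 0.651 -0.748 -0.132
  outer loop
   vertex 3.1 1.7 3.6
   vertex 0.6 0.0 0.9
   vertex 3.6 2.1 3.8
  endloop
 endfacet
 facet normal 0.158 -0.895 0.417
  outer loop
   vertex 1.7 1.5 3.7
   vertex 0.6 0.0 0.9
   vertex 3.1 1.7 3.6
  endloop
 endfacet
 facet normal -0.299 0.887 0.352
  outer loop
   vertex 1.7 1.5 3.7
   vertex 3.6 2.1 3.8
   vertex 1.5 2.9 0.0
  endloop
 endfacet
 facet normal 0.140 -0.577 0.805
  outer loop
   vertex 1.7 1.5 3.7
   vertex 3.1 1.7 3.6
   vertex 3.6 2.1 3.8
  endloop
 endfacet
 facet normal 0.244 -0.356 -0.902
  outer loop
   vertex 2.7 2.2 0.6
   vertex 0.6 0.0 0.9
   vertex 1.5 2.9 0.0
  endloop
 endfacet
 facet normal -0.956 0.295 -0.007
  outer loop
   vertex 0.9 1.0 2.1
   vertex 1.5 2.9 0.0
   vertex 0.6 0.0 0.9
  endloop
 endfacet
 facet normal -0.778 -0.373 0.506
  outer loop
   vertex 0.9 1.0 2.1
   vertex 0.6 0.0 0.9
   vertex 1.7 1.5 3.7
  endloop
 endfacet
 facet normal -0.815 0.526 0.243
  outer loop
   vertex 0.9 1.0 2.1
   vertex 1.7 1.5 3.7
   vertex 1.5 2.9 0.0
  endloop
 endfacet
 facet normal 0.671 -0.722 -0.171
  outer loop
   vertex 2.9 1.9 1.9
   vertex 3.6 2.1 3.8
   vertex 0.6 0.0 0.9
  endloop
 endfacet
 facet normal 0.077 0.983 0.164
  outer loop
   vertex 3.4 2.5 1.5
   vertex 1.5 2.9 0.0
   vertex 3.6 2.1 3.8
  endloop
 endfacet
 facet normal 0.601 0.490 -0.631
  outer loop
   vertex 3.4 2.5 1.5
   vertex 2.7 2.2 0.6
   vertex 1.5 2.9 0.0
  endloop
 endfacet
 facet normal 0.693 -0.698 -0.182
  outer loop
   vertex 3.4 2.5 1.5
   vertex 3.6 2.1 3.8
   vertex 2.9 1.9 1.9
  endloop
 endfacet
 facet normal 0.671 -0.681 -0.295
  outer loop
   vertex 3.4 2.5 1.5
   vertex 0.6 0.0 0.9
   vertex 2.7 2.2 0.6
  endloop
 endfacet
 facet normal 0.676 -0.706 -0.214
  outer loop
   vertex 3.4 2.5 1.5
   vertex 2.9 1.9 1.9
   vertex 0.6 0.0 0.9
  endloop
 endfacet
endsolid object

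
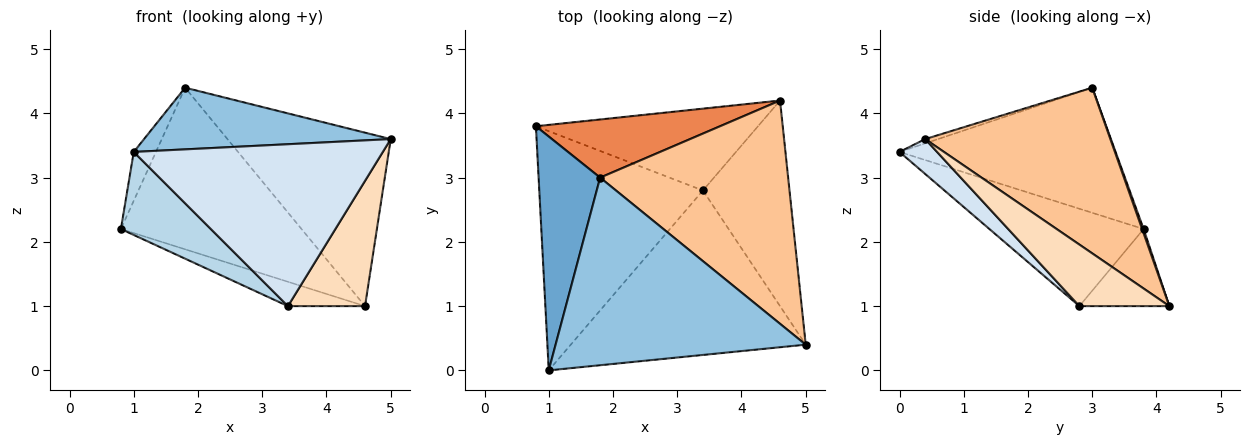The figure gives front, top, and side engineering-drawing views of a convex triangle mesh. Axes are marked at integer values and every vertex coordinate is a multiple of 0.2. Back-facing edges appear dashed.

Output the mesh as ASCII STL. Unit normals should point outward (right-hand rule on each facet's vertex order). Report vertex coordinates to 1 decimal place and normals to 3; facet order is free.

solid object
 facet normal -0.894 0.092 0.440
  outer loop
   vertex 1.8 3.0 4.4
   vertex 0.8 3.8 2.2
   vertex 1.0 0.0 3.4
  endloop
 endfacet
 facet normal -0.016 -0.312 0.950
  outer loop
   vertex 1.8 3.0 4.4
   vertex 1.0 0.0 3.4
   vertex 5.0 0.4 3.6
  endloop
 endfacet
 facet normal -0.490 -0.286 -0.824
  outer loop
   vertex 3.4 2.8 1.0
   vertex 1.0 0.0 3.4
   vertex 0.8 3.8 2.2
  endloop
 endfacet
 facet normal 0.105 -0.698 -0.709
  outer loop
   vertex 3.4 2.8 1.0
   vertex 5.0 0.4 3.6
   vertex 1.0 0.0 3.4
  endloop
 endfacet
 facet normal 0.008 0.941 0.339
  outer loop
   vertex 4.6 4.2 1.0
   vertex 0.8 3.8 2.2
   vertex 1.8 3.0 4.4
  endloop
 endfacet
 facet normal -0.316 0.271 -0.909
  outer loop
   vertex 4.6 4.2 1.0
   vertex 3.4 2.8 1.0
   vertex 0.8 3.8 2.2
  endloop
 endfacet
 facet normal 0.571 0.504 0.648
  outer loop
   vertex 4.6 4.2 1.0
   vertex 1.8 3.0 4.4
   vertex 5.0 0.4 3.6
  endloop
 endfacet
 facet normal 0.519 -0.445 -0.730
  outer loop
   vertex 4.6 4.2 1.0
   vertex 5.0 0.4 3.6
   vertex 3.4 2.8 1.0
  endloop
 endfacet
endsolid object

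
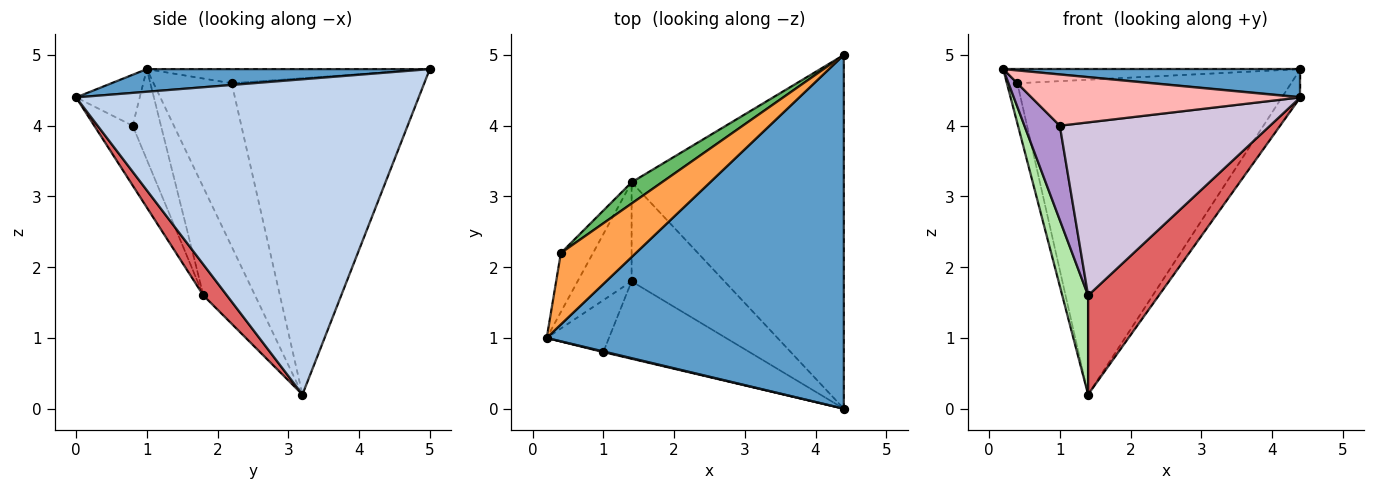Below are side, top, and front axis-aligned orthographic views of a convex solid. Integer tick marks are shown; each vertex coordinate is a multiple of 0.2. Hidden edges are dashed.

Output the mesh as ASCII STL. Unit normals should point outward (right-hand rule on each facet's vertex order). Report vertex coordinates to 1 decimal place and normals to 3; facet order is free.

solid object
 facet normal 0.076 -0.080 0.994
  outer loop
   vertex 4.4 0.0 4.4
   vertex 4.4 5.0 4.8
   vertex 0.2 1.0 4.8
  endloop
 endfacet
 facet normal 0.829 0.045 -0.558
  outer loop
   vertex 1.4 3.2 0.2
   vertex 4.4 5.0 4.8
   vertex 4.4 0.0 4.4
  endloop
 endfacet
 facet normal -0.182 0.191 0.965
  outer loop
   vertex 0.4 2.2 4.6
   vertex 0.2 1.0 4.8
   vertex 4.4 5.0 4.8
  endloop
 endfacet
 facet normal -0.973 0.130 -0.191
  outer loop
   vertex 0.4 2.2 4.6
   vertex 1.4 3.2 0.2
   vertex 0.2 1.0 4.8
  endloop
 endfacet
 facet normal -0.574 0.817 0.055
  outer loop
   vertex 0.4 2.2 4.6
   vertex 4.4 5.0 4.8
   vertex 1.4 3.2 0.2
  endloop
 endfacet
 facet normal -0.816 -0.408 -0.408
  outer loop
   vertex 1.4 1.8 1.6
   vertex 0.2 1.0 4.8
   vertex 1.4 3.2 0.2
  endloop
 endfacet
 facet normal 0.229 -0.688 -0.688
  outer loop
   vertex 1.4 1.8 1.6
   vertex 1.4 3.2 0.2
   vertex 4.4 0.0 4.4
  endloop
 endfacet
 facet normal -0.230 -0.973 0.013
  outer loop
   vertex 1.0 0.8 4.0
   vertex 4.4 0.0 4.4
   vertex 0.2 1.0 4.8
  endloop
 endfacet
 facet normal -0.574 -0.717 -0.395
  outer loop
   vertex 1.0 0.8 4.0
   vertex 0.2 1.0 4.8
   vertex 1.4 1.8 1.6
  endloop
 endfacet
 facet normal -0.165 -0.900 -0.403
  outer loop
   vertex 1.0 0.8 4.0
   vertex 1.4 1.8 1.6
   vertex 4.4 0.0 4.4
  endloop
 endfacet
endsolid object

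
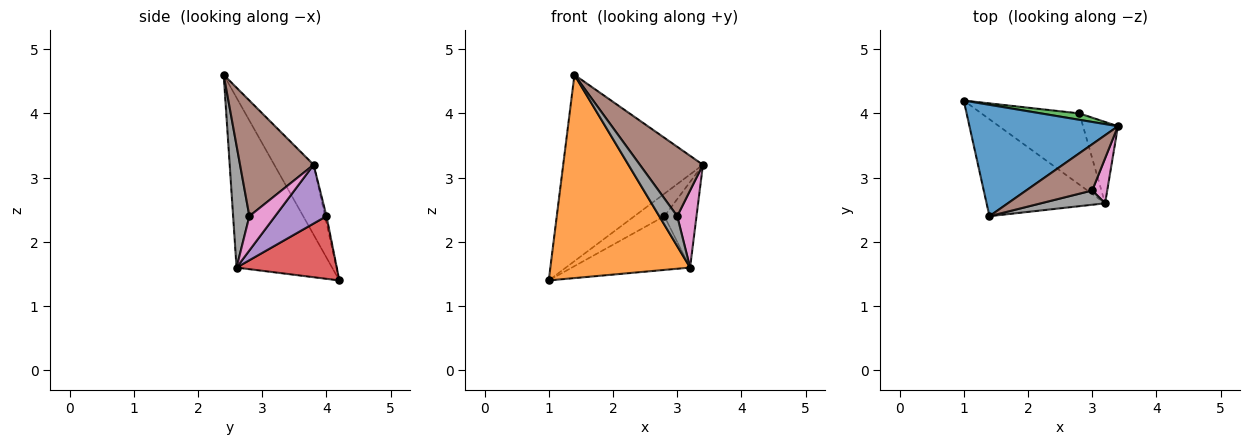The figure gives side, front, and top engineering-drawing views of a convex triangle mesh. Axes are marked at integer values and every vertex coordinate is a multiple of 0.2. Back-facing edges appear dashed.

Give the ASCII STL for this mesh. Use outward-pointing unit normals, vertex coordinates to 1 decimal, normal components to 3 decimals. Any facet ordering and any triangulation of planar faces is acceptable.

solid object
 facet normal -0.235 0.834 0.499
  outer loop
   vertex 1.4 2.4 4.6
   vertex 3.4 3.8 3.2
   vertex 1.0 4.2 1.4
  endloop
 endfacet
 facet normal -0.525 -0.768 -0.366
  outer loop
   vertex 3.2 2.6 1.6
   vertex 1.4 2.4 4.6
   vertex 1.0 4.2 1.4
  endloop
 endfacet
 facet normal -0.046 0.961 0.274
  outer loop
   vertex 2.8 4.0 2.4
   vertex 1.0 4.2 1.4
   vertex 3.4 3.8 3.2
  endloop
 endfacet
 facet normal 0.455 0.536 -0.711
  outer loop
   vertex 2.8 4.0 2.4
   vertex 3.2 2.6 1.6
   vertex 1.0 4.2 1.4
  endloop
 endfacet
 facet normal 0.757 0.473 -0.450
  outer loop
   vertex 2.8 4.0 2.4
   vertex 3.4 3.8 3.2
   vertex 3.2 2.6 1.6
  endloop
 endfacet
 facet normal 0.697 -0.597 0.398
  outer loop
   vertex 3.0 2.8 2.4
   vertex 3.4 3.8 3.2
   vertex 1.4 2.4 4.6
  endloop
 endfacet
 facet normal 0.755 -0.566 0.330
  outer loop
   vertex 3.0 2.8 2.4
   vertex 3.2 2.6 1.6
   vertex 3.4 3.8 3.2
  endloop
 endfacet
 facet normal 0.633 -0.699 0.333
  outer loop
   vertex 3.0 2.8 2.4
   vertex 1.4 2.4 4.6
   vertex 3.2 2.6 1.6
  endloop
 endfacet
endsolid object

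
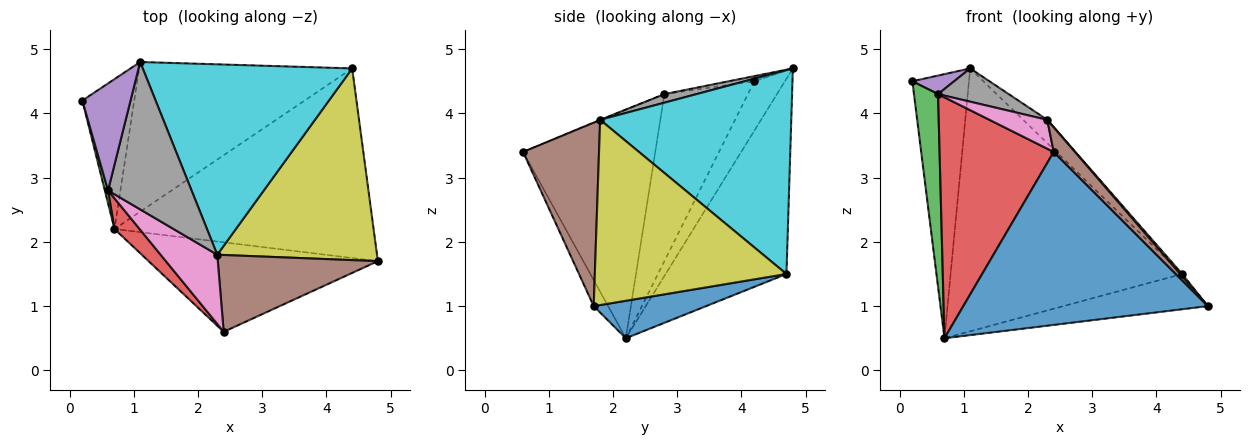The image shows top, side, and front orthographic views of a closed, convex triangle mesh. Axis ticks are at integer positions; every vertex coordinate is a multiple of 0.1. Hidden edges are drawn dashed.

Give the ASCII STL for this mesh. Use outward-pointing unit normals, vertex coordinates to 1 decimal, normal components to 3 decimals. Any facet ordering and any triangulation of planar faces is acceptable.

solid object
 facet normal -0.052 -0.887 -0.459
  outer loop
   vertex 0.7 2.2 0.5
   vertex 4.8 1.7 1.0
   vertex 2.4 0.6 3.4
  endloop
 endfacet
 facet normal -0.425 0.787 -0.447
  outer loop
   vertex 1.1 4.8 4.7
   vertex 0.7 2.2 0.5
   vertex 0.2 4.2 4.5
  endloop
 endfacet
 facet normal -0.961 -0.277 0.018
  outer loop
   vertex 0.6 2.8 4.3
   vertex 0.2 4.2 4.5
   vertex 0.7 2.2 0.5
  endloop
 endfacet
 facet normal -0.754 -0.651 0.083
  outer loop
   vertex 0.6 2.8 4.3
   vertex 0.7 2.2 0.5
   vertex 2.4 0.6 3.4
  endloop
 endfacet
 facet normal -0.105 -0.170 0.980
  outer loop
   vertex 0.6 2.8 4.3
   vertex 1.1 4.8 4.7
   vertex 0.2 4.2 4.5
  endloop
 endfacet
 facet normal 0.738 -0.206 0.643
  outer loop
   vertex 2.3 1.8 3.9
   vertex 2.4 0.6 3.4
   vertex 4.8 1.7 1.0
  endloop
 endfacet
 facet normal -0.010 -0.385 0.923
  outer loop
   vertex 2.3 1.8 3.9
   vertex 0.6 2.8 4.3
   vertex 2.4 0.6 3.4
  endloop
 endfacet
 facet normal 0.100 -0.219 0.971
  outer loop
   vertex 2.3 1.8 3.9
   vertex 1.1 4.8 4.7
   vertex 0.6 2.8 4.3
  endloop
 endfacet
 facet normal 0.757 -0.008 0.653
  outer loop
   vertex 4.4 4.7 1.5
   vertex 2.3 1.8 3.9
   vertex 4.8 1.7 1.0
  endloop
 endfacet
 facet normal 0.695 0.088 0.714
  outer loop
   vertex 4.4 4.7 1.5
   vertex 1.1 4.8 4.7
   vertex 2.3 1.8 3.9
  endloop
 endfacet
 facet normal 0.141 0.181 -0.973
  outer loop
   vertex 4.4 4.7 1.5
   vertex 4.8 1.7 1.0
   vertex 0.7 2.2 0.5
  endloop
 endfacet
 facet normal -0.413 0.791 -0.451
  outer loop
   vertex 4.4 4.7 1.5
   vertex 0.7 2.2 0.5
   vertex 1.1 4.8 4.7
  endloop
 endfacet
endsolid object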